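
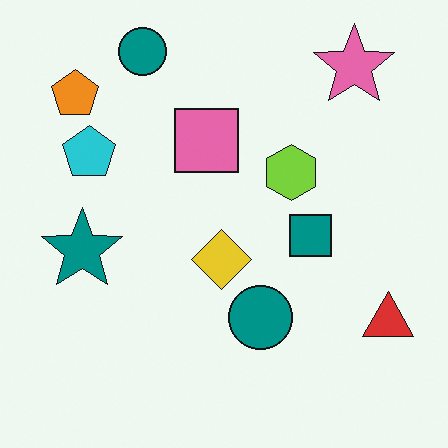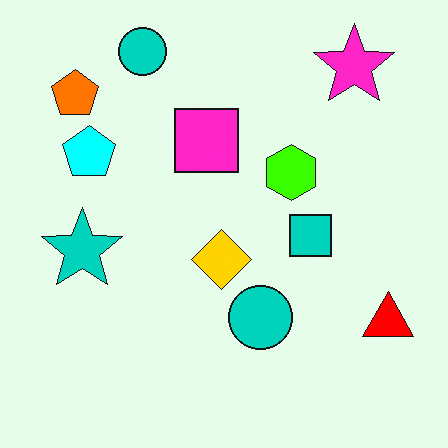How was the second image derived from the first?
The image was made much more vivid (saturation change).

All colors are more vivid — a global saturation change.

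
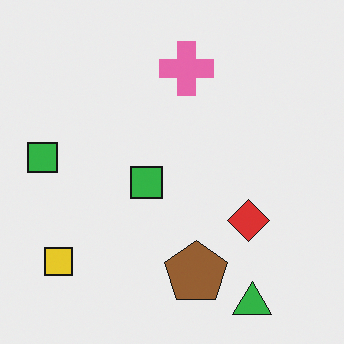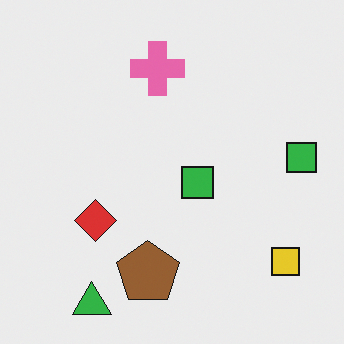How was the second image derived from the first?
The second image is the first flipped horizontally (left ↔ right).

The yellow square is in the bottom-left of the first image and the bottom-right of the second — shapes on opposite sides of the vertical midline have swapped in a mirror flip.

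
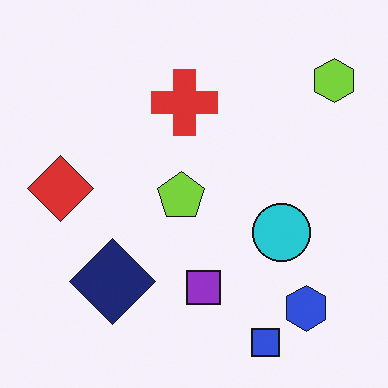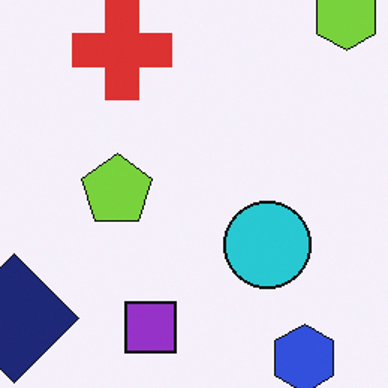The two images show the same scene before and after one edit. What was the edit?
The second image is the first cropped to a modestly smaller region and rescaled.

The visible shapes are larger and the field of view is narrower; shapes near the original edges may be partly or wholly outside the frame — a crop-and-rescale.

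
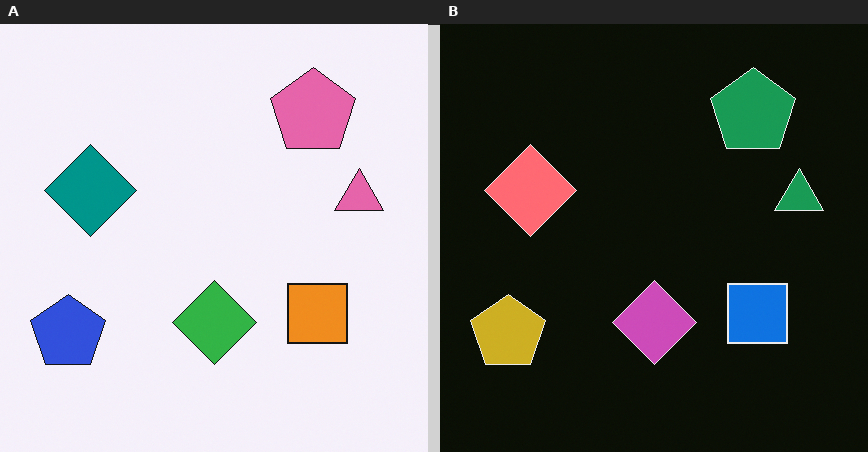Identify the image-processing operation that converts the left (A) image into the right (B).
The image was color-inverted (negative).

The light background has become dark and every shape's color is its complement — a photographic negative.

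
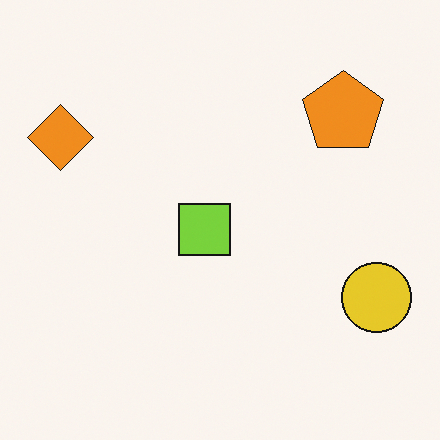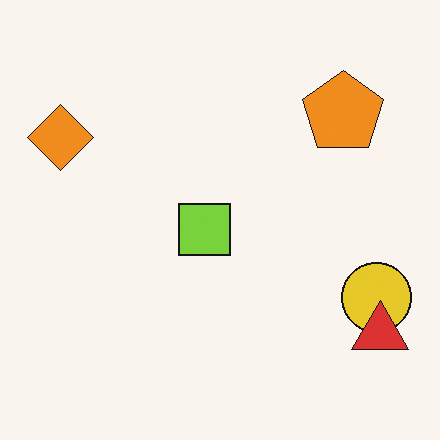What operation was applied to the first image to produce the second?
This is the original image overlaid with an additional red triangle.

A red triangle appears in the second image that is absent from the first.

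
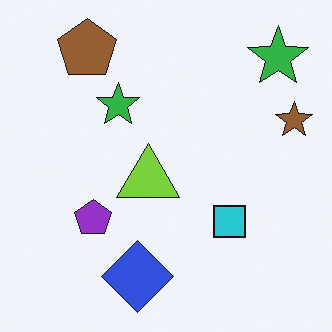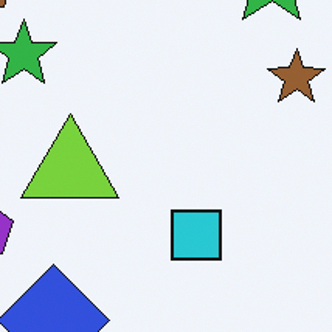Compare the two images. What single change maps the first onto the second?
Cropped to a modestly smaller region and rescaled.

The visible shapes are larger and the field of view is narrower; shapes near the original edges may be partly or wholly outside the frame — a crop-and-rescale.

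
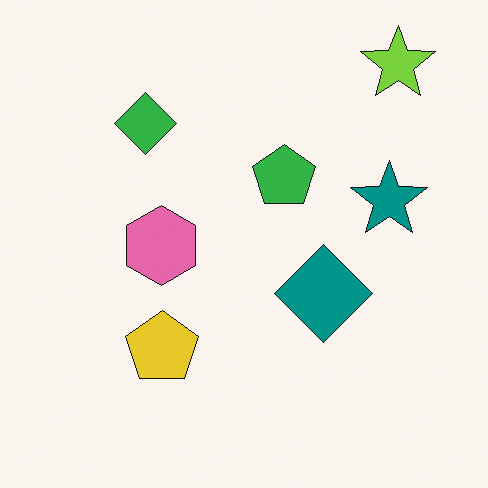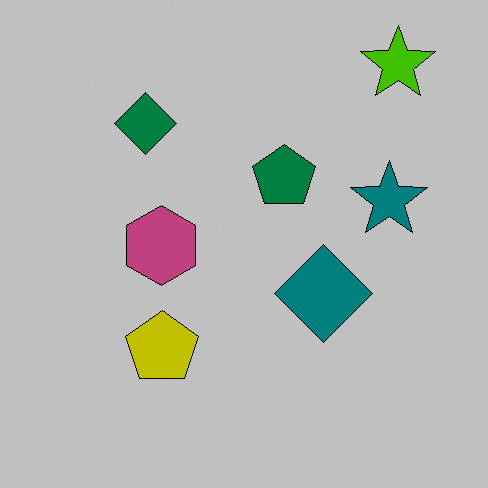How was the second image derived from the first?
The transformation is: heavily posterized to just a handful of flat colors.

Each flat color has snapped to a coarser quantized level — most visibly, the near-white background has dropped to a flat grey.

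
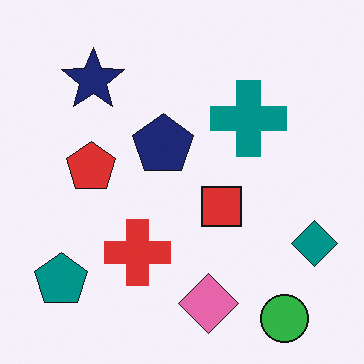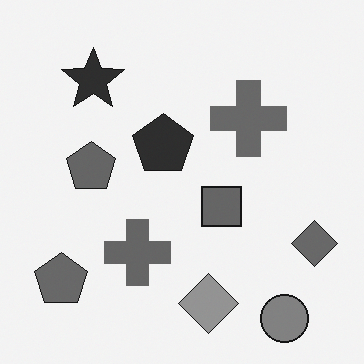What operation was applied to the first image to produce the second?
This is the original image converted to grayscale.

All color is removed — every shape is now a shade of grey.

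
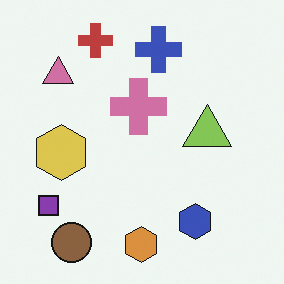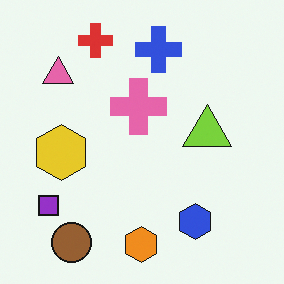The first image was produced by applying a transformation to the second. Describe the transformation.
The image was slightly desaturated.

All colors are more muted and greyish — a global saturation change.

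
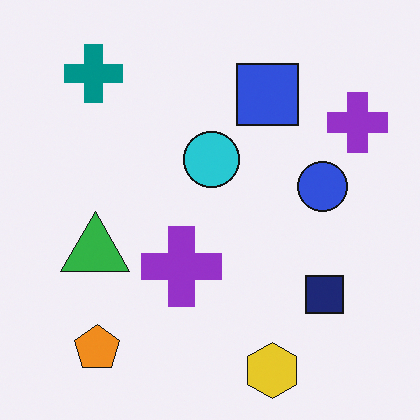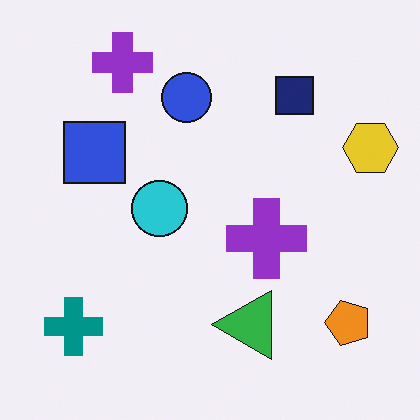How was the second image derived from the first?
This is the original image rotated 90° counter-clockwise.

The teal cross sits in the top-left of the first image and the bottom-left of the second — consistent with a whole-image 90° counter-clockwise rotation.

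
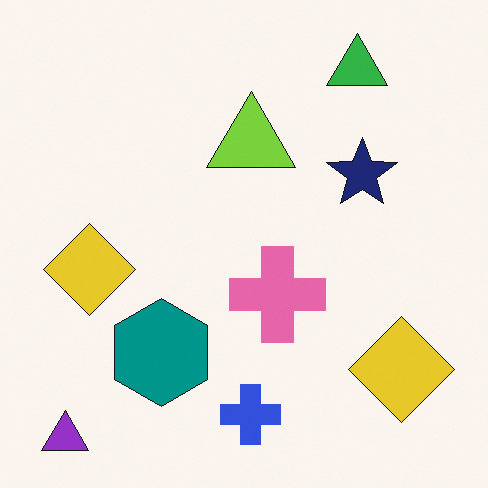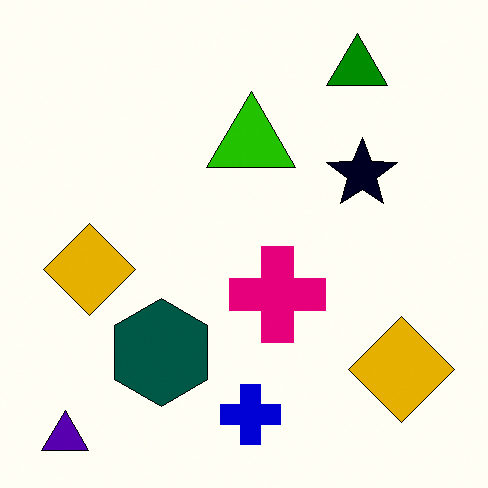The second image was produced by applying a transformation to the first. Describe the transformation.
The image was boosted in contrast.

Tones are pushed away from mid-grey across the whole image — a global contrast change.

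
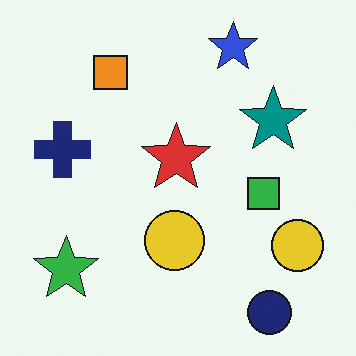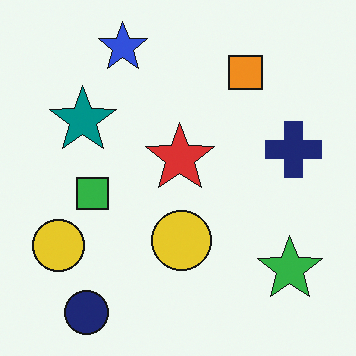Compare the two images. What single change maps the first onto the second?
The second image is the first flipped horizontally (left ↔ right).

The navy cross is in the left of the first image and the right of the second — shapes on opposite sides of the vertical midline have swapped in a mirror flip.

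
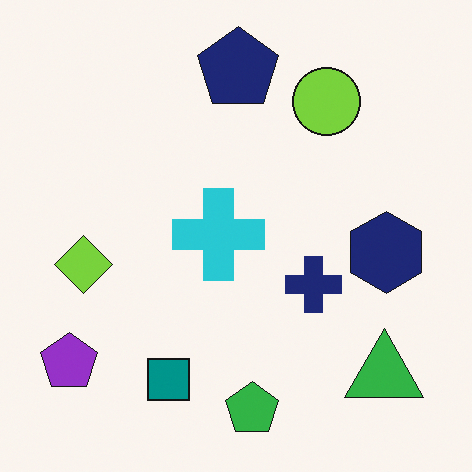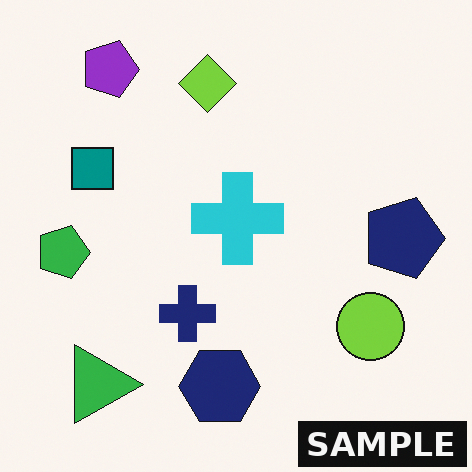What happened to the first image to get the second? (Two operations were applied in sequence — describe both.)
The image was rotated 90° clockwise, then watermarked with the text "SAMPLE" in the lower-right corner.

The purple pentagon sits in the bottom-left of the first image and the top-left of the second — consistent with a whole-image 90° clockwise rotation. A dark label reading "SAMPLE" appears in the lower-right corner.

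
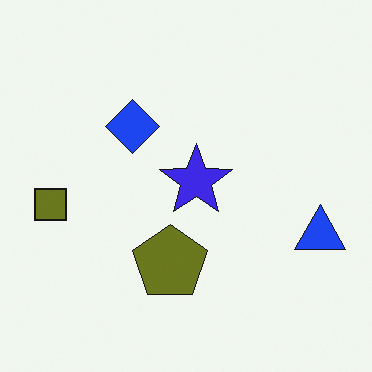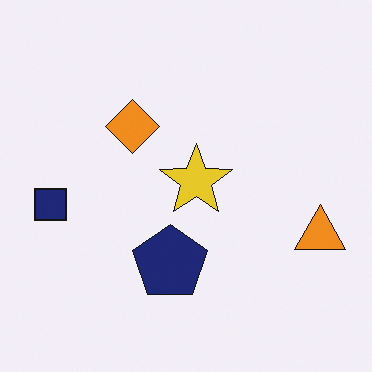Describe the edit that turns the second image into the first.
The transformation is: hue-shifted through roughly half the color wheel.

Every shape's color has rotated by the same amount around the hue wheel — a uniform hue shift.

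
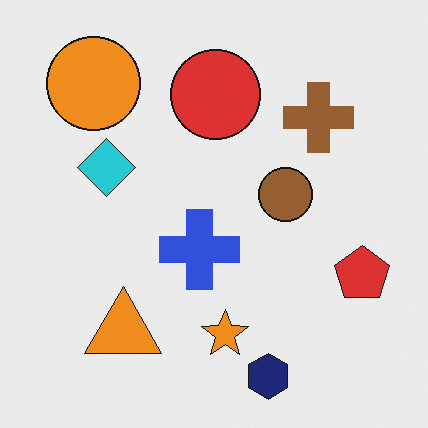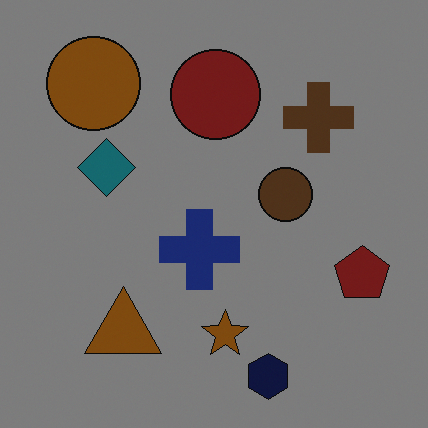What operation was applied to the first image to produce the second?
The second image is the first noticeably darkened.

Every pixel — background and shapes alike — is uniformly darkened.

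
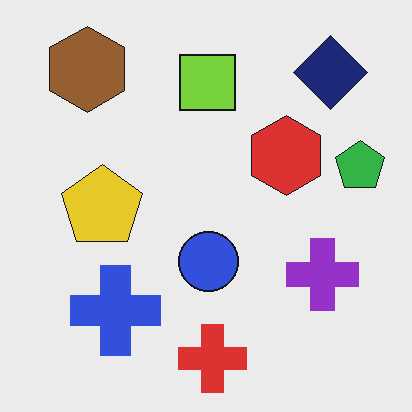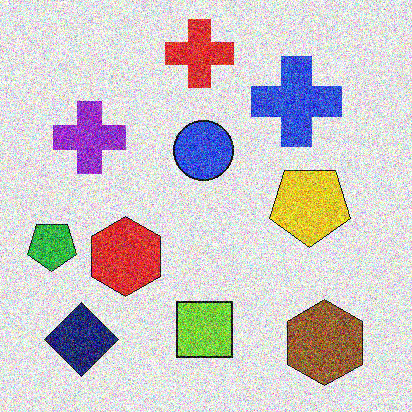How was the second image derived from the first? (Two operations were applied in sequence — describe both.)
The image was rotated 180°, then degraded with heavy additive noise.

The navy diamond sits in the top-right of the first image and the bottom-left of the second — consistent with a whole-image 180° rotation. Random speckle covers the whole image, including the flat background.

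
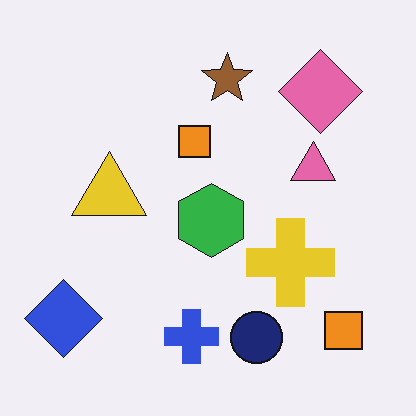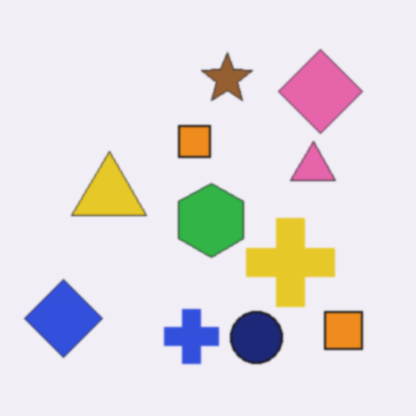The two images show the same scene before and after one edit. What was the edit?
The second image is the first slightly softened.

Shape edges and outlines are uniformly softened across the whole image.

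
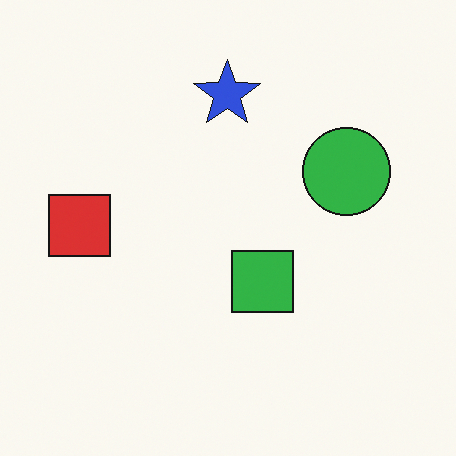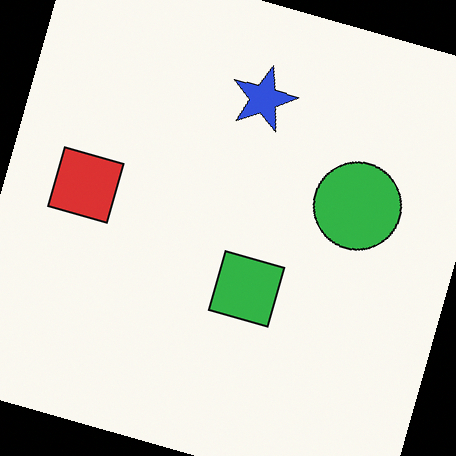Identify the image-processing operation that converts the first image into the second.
It was rotated clockwise by a moderate amount.

Every shape is tilted by the same angle and the image corners show triangular fill wedges — a whole-image rotation by a non-right angle.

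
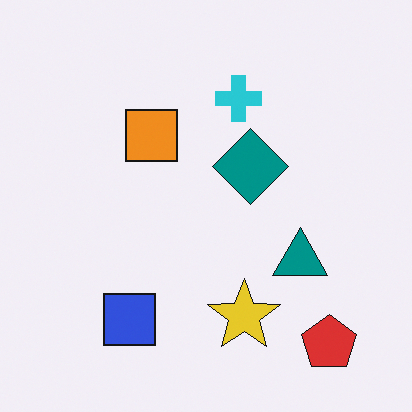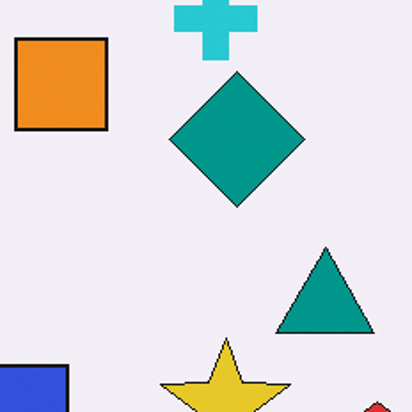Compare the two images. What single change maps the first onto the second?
Cropped tightly and scaled back up.

The visible shapes are larger and the field of view is narrower; shapes near the original edges may be partly or wholly outside the frame — a crop-and-rescale.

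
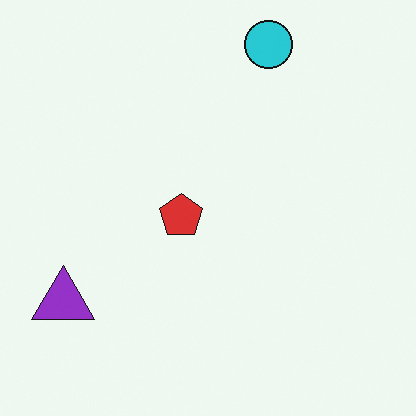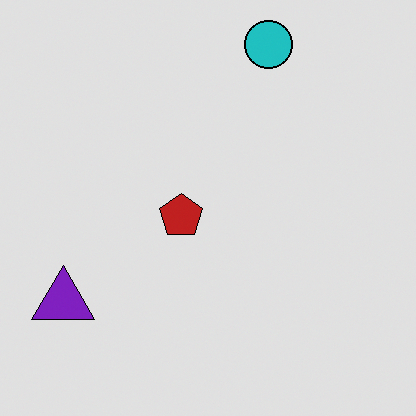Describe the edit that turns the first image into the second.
Posterized to a reduced palette.

Each flat color has snapped to a coarser quantized level — most visibly, the near-white background has dropped to a flat grey.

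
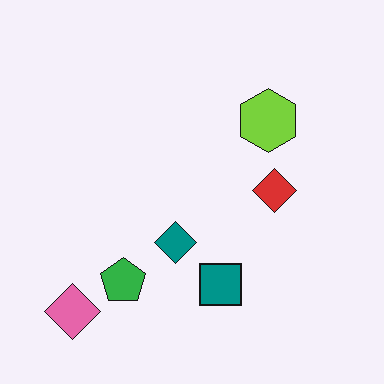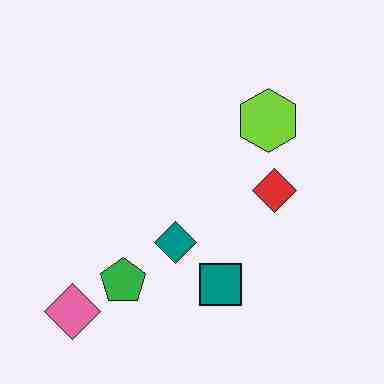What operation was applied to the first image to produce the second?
The image was degraded with heavy JPEG compression.

Blocky 8×8 compression artifacts appear around shape edges and the flat background shows ringing — characteristic JPEG degradation.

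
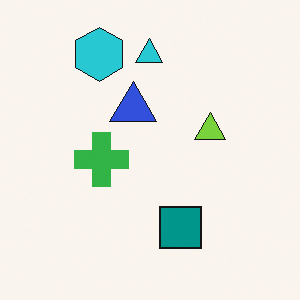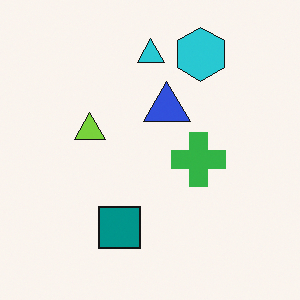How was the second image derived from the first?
It was flipped horizontally (left ↔ right).

The lime triangle is in the right of the first image and the left of the second — shapes on opposite sides of the vertical midline have swapped in a mirror flip.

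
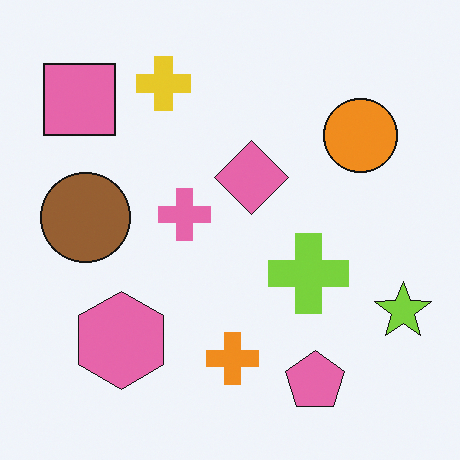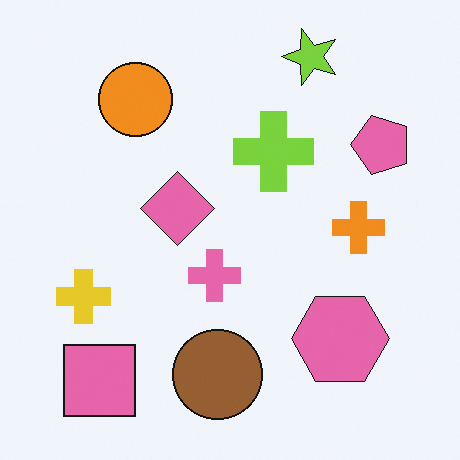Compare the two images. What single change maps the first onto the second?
It was rotated 90° counter-clockwise.

The pink square sits in the top-left of the first image and the bottom-left of the second — consistent with a whole-image 90° counter-clockwise rotation.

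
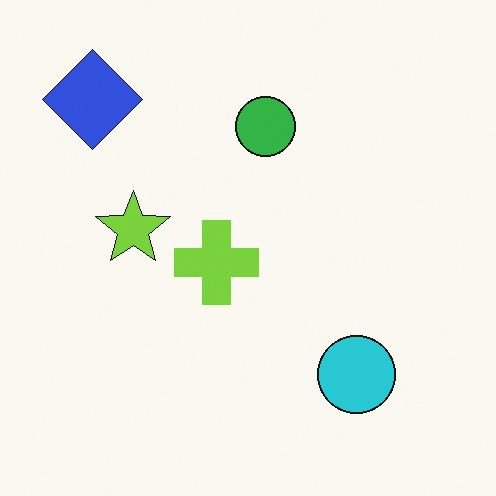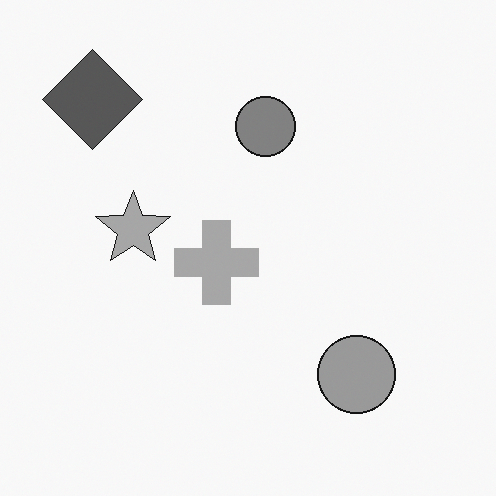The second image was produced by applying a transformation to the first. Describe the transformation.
The transformation is: converted to grayscale.

All color is removed — every shape is now a shade of grey.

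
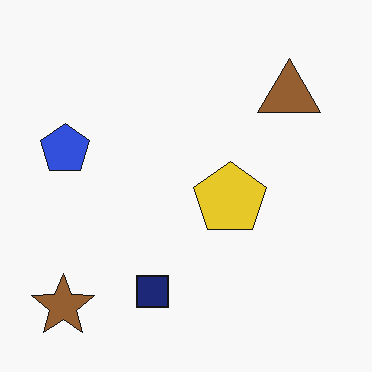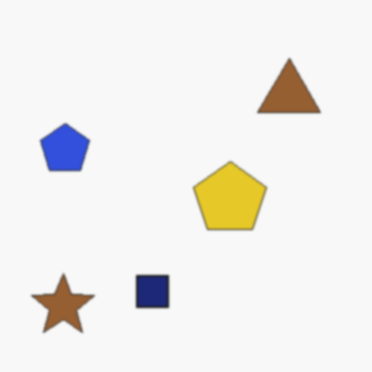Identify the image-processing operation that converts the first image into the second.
The transformation is: slightly softened.

Shape edges and outlines are uniformly softened across the whole image.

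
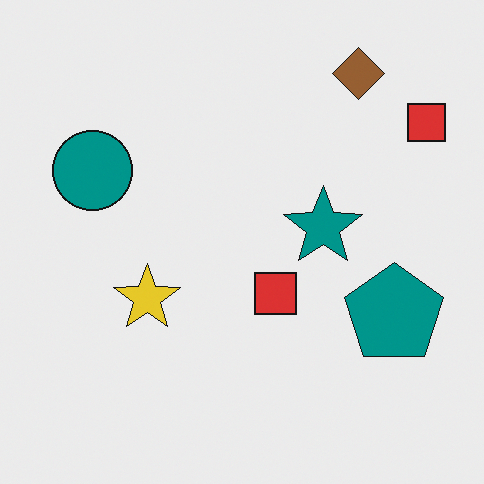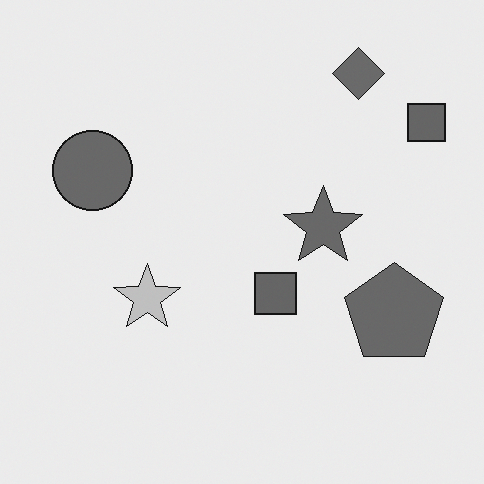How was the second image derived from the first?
The image was converted to grayscale.

All color is removed — every shape is now a shade of grey.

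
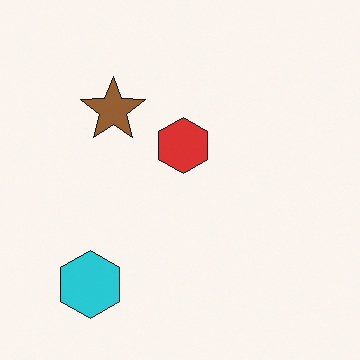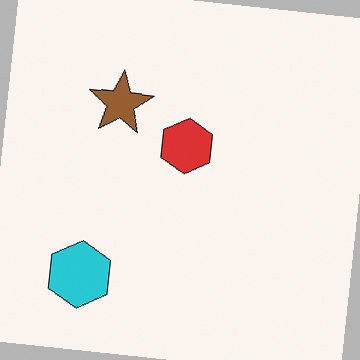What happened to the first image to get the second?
This is the original image rotated clockwise by a small amount.

Every shape is tilted by the same angle and the image corners show triangular fill wedges — a whole-image rotation by a non-right angle.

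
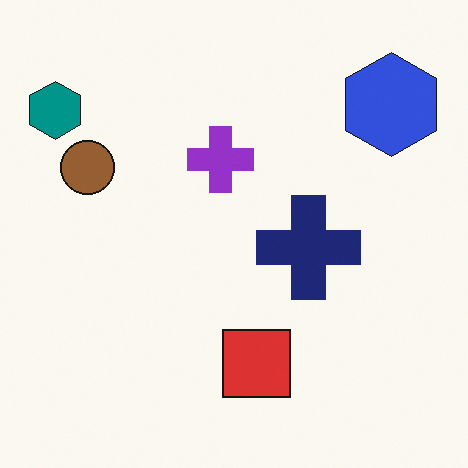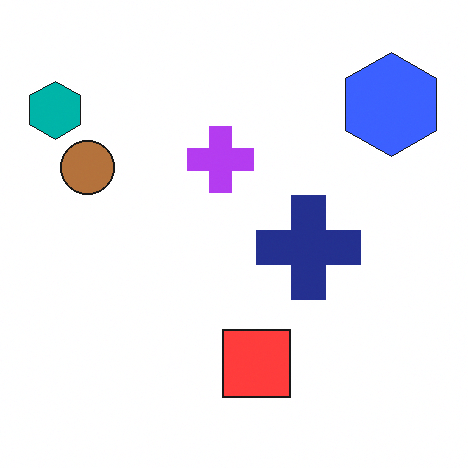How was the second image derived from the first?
The second image is the first brightened a little.

Every pixel — background and shapes alike — is uniformly brightened.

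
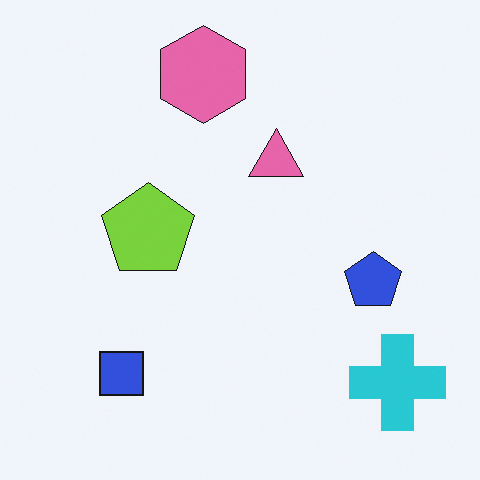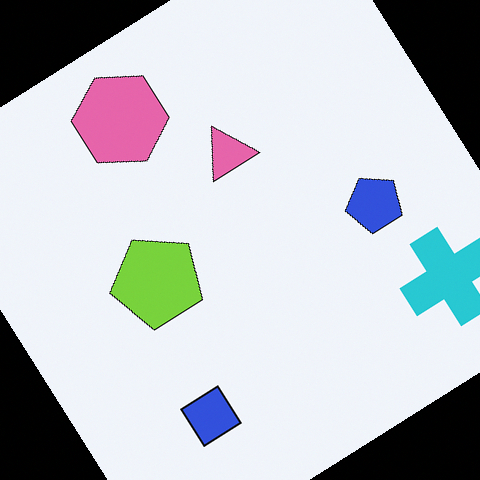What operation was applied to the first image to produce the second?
The image was rotated counter-clockwise by a large amount — several tens of degrees.

Every shape is tilted by the same angle and the image corners show triangular fill wedges — a whole-image rotation by a non-right angle.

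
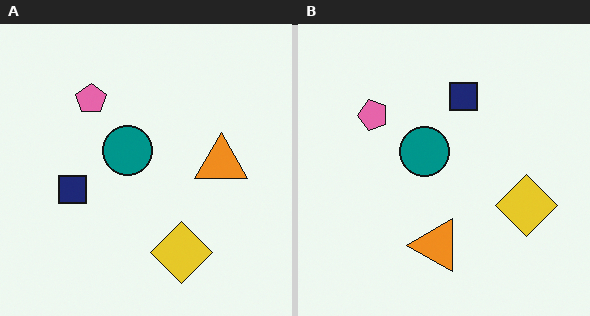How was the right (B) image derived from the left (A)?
This is the original image transposed (reflected across the top-left ↔ bottom-right diagonal).

Shapes have swapped their row and column positions — what was in the top-right is now in the bottom-left — a diagonal reflection.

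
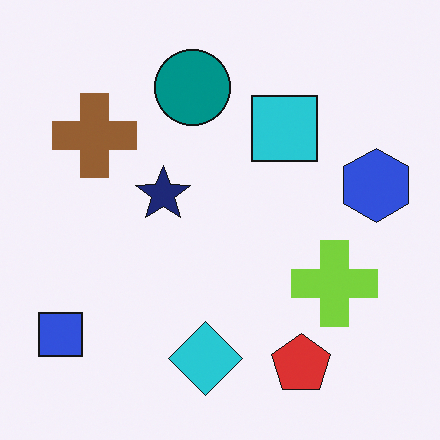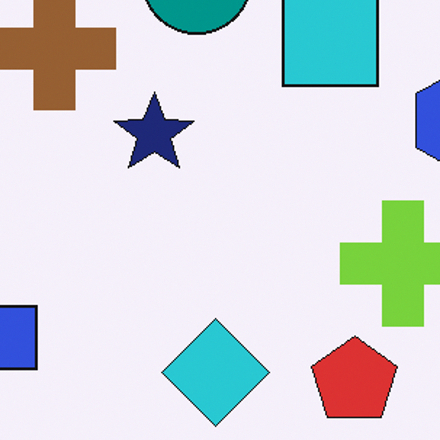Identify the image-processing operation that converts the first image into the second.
It was cropped to a modestly smaller region and rescaled.

The visible shapes are larger and the field of view is narrower; shapes near the original edges may be partly or wholly outside the frame — a crop-and-rescale.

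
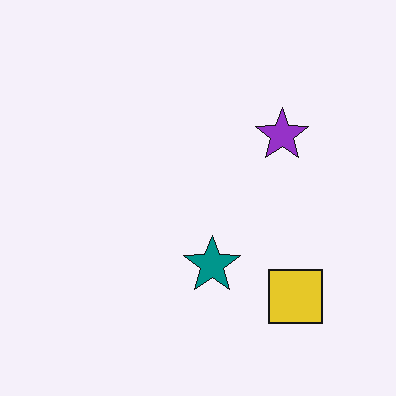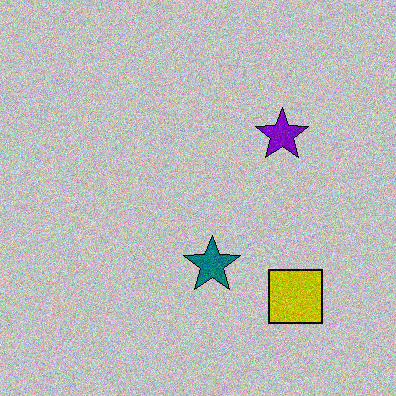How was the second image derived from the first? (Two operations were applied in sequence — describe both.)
The transformation is: heavily posterized to just a handful of flat colors, then degraded with visible gaussian noise.

Each flat color has snapped to a coarser quantized level — most visibly, the near-white background has dropped to a flat grey. Random speckle covers the whole image, including the flat background.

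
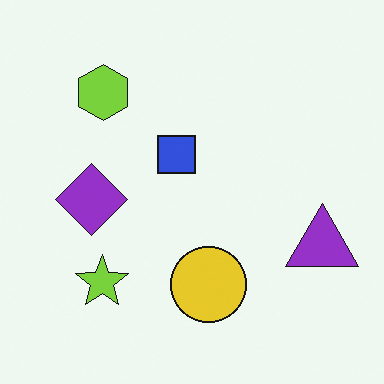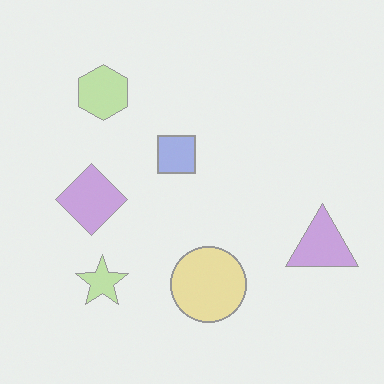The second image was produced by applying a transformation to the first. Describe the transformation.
The second image is the first washed out (contrast reduced).

Tones are pushed toward mid-grey across the whole image — a global contrast change.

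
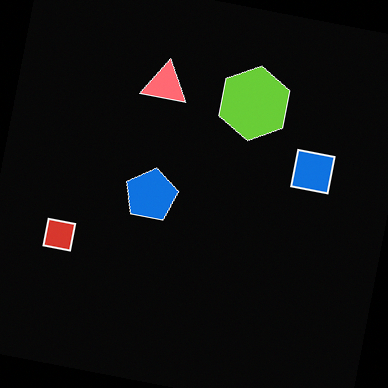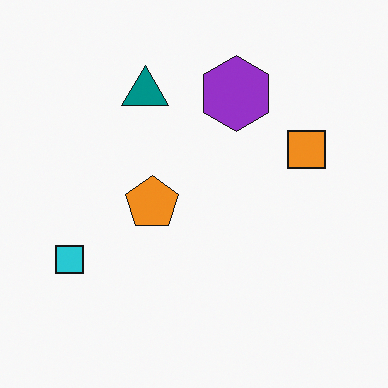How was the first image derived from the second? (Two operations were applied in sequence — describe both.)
The transformation is: color-inverted (negative), then rotated clockwise by a small amount.

The light background has become dark and every shape's color is its complement — a photographic negative. Every shape is tilted by the same angle and the image corners show triangular fill wedges — a whole-image rotation by a non-right angle.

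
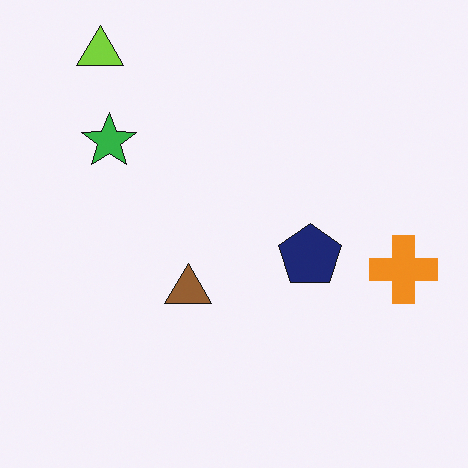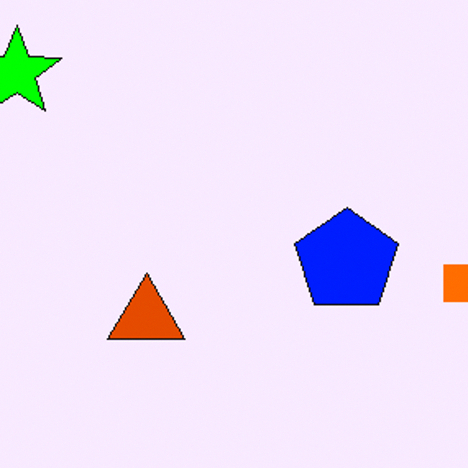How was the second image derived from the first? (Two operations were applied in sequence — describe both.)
The image was heavily oversaturated, then cropped tightly and scaled back up.

All colors are more vivid — a global saturation change. The visible shapes are larger and the field of view is narrower; shapes near the original edges may be partly or wholly outside the frame — a crop-and-rescale.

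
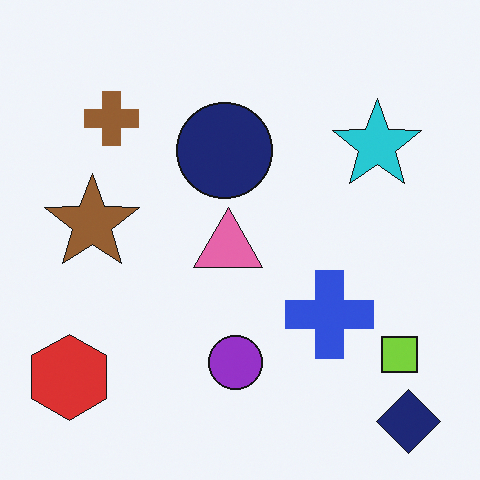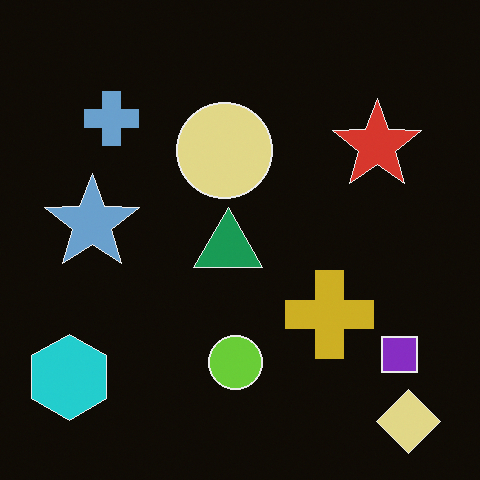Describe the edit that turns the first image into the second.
This is the original image color-inverted (negative).

The light background has become dark and every shape's color is its complement — a photographic negative.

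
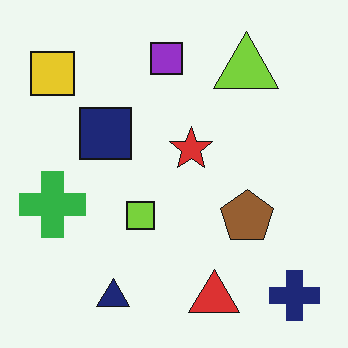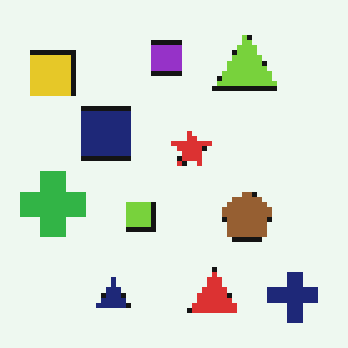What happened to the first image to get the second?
The transformation is: mildly pixelated.

Shapes are reduced to large square blocks; fine edges and outlines are lost — a downscale-then-upscale (mosaic) effect.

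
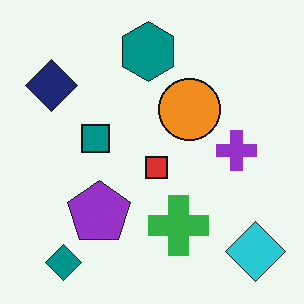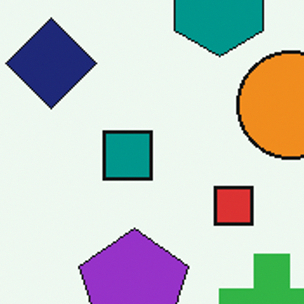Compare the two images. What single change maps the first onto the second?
Cropped to a noticeably smaller region and rescaled.

The visible shapes are larger and the field of view is narrower; shapes near the original edges may be partly or wholly outside the frame — a crop-and-rescale.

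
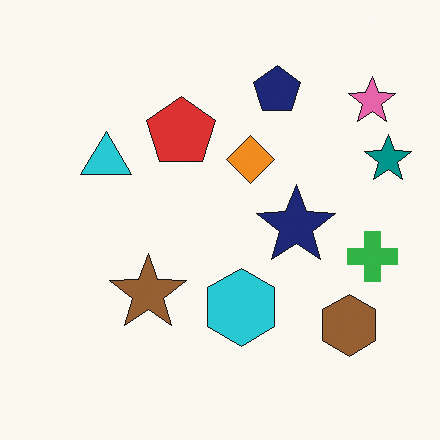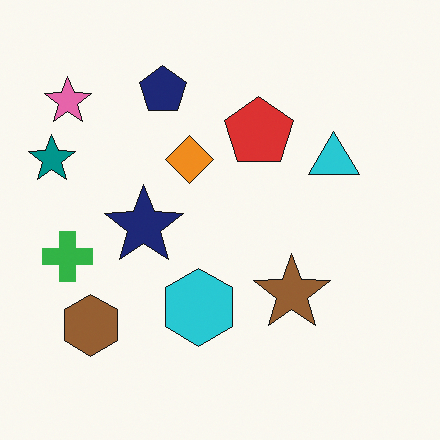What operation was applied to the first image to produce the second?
The image was flipped horizontally (left ↔ right).

The teal star is in the right of the first image and the left of the second — shapes on opposite sides of the vertical midline have swapped in a mirror flip.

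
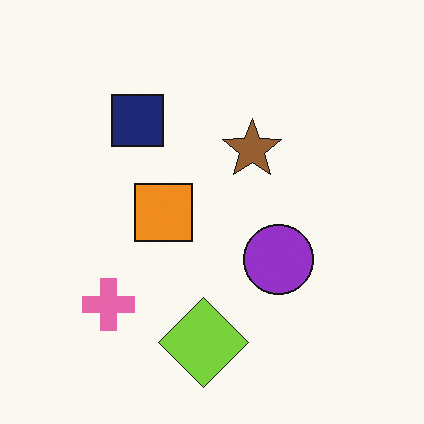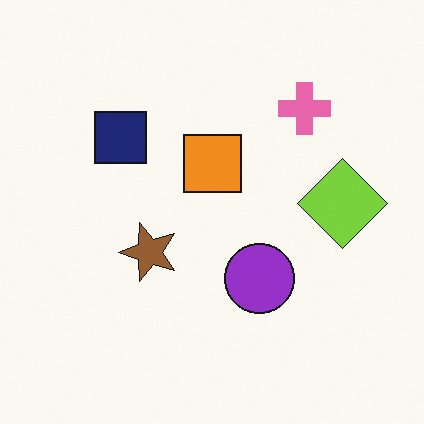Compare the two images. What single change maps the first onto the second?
The image was transposed (reflected across the top-left ↔ bottom-right diagonal).

Shapes have swapped their row and column positions — what was in the top-right is now in the bottom-left — a diagonal reflection.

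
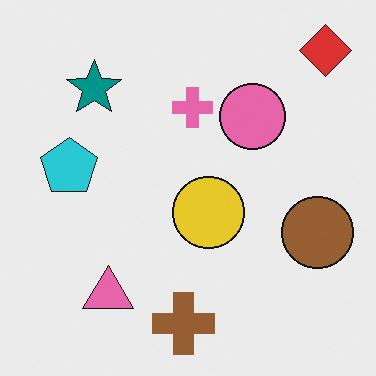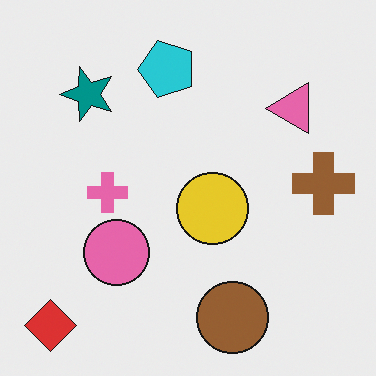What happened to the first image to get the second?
This is the original image transposed (reflected across the top-left ↔ bottom-right diagonal).

Shapes have swapped their row and column positions — what was in the top-right is now in the bottom-left — a diagonal reflection.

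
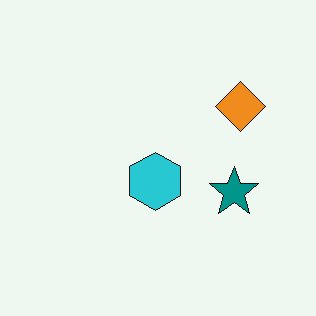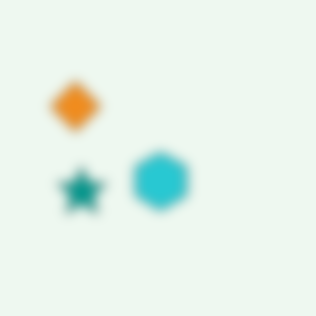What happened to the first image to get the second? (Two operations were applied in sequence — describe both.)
It was flipped horizontally (left ↔ right), then heavily blurred.

The orange diamond is in the right of the first image and the left of the second — shapes on opposite sides of the vertical midline have swapped in a mirror flip. Shape edges and outlines are uniformly softened across the whole image.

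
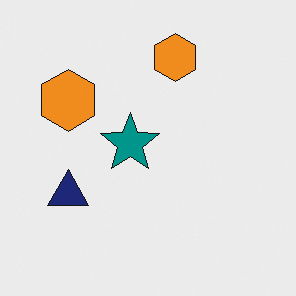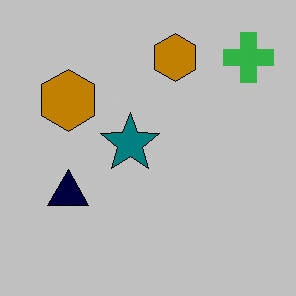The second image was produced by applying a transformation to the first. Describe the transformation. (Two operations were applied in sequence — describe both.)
This is the original image heavily posterized to just a handful of flat colors, then overlaid with an additional green cross.

Each flat color has snapped to a coarser quantized level — most visibly, the near-white background has dropped to a flat grey. A green cross appears in the second image that is absent from the first.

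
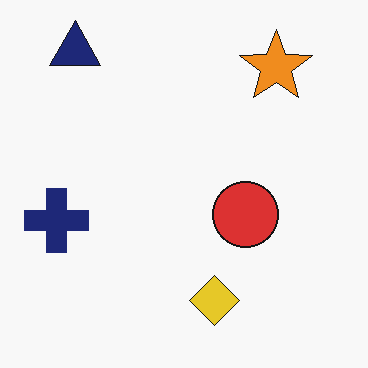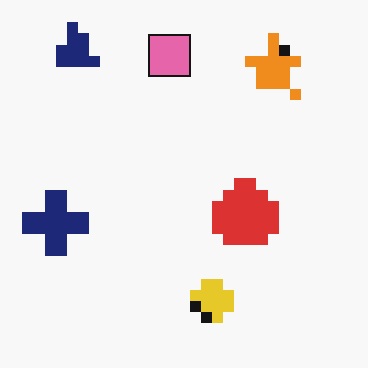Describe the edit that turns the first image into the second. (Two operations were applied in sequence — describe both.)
This is the original image heavily pixelated into large blocks, then overlaid with an additional pink square.

Shapes are reduced to large square blocks; fine edges and outlines are lost — a downscale-then-upscale (mosaic) effect. A pink square appears in the second image that is absent from the first.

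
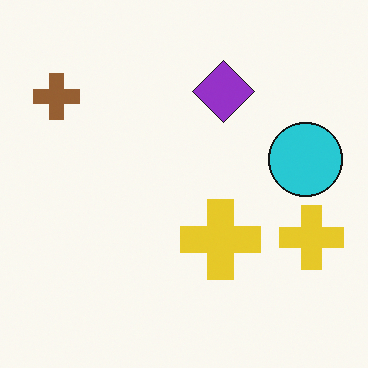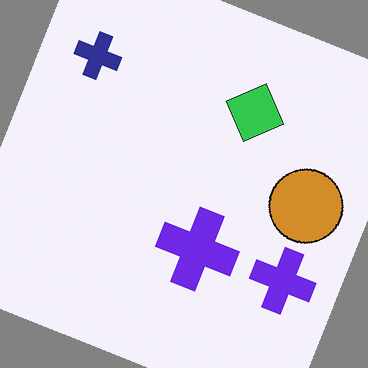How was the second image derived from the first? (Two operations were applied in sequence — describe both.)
It was rotated clockwise by a moderate amount, then hue-shifted by a large amount.

Every shape is tilted by the same angle and the image corners show triangular fill wedges — a whole-image rotation by a non-right angle. Every shape's color has rotated by the same amount around the hue wheel — a uniform hue shift.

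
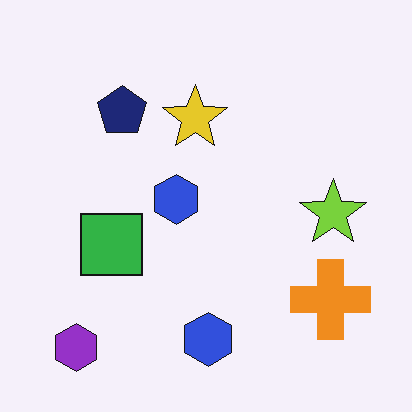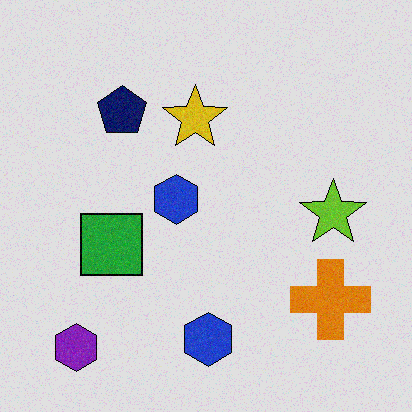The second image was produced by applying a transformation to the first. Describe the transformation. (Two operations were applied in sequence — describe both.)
It was degraded with subtle gaussian noise, then moderately posterized.

Random speckle covers the whole image, including the flat background. Each flat color has snapped to a coarser quantized level — most visibly, the near-white background has dropped to a flat grey.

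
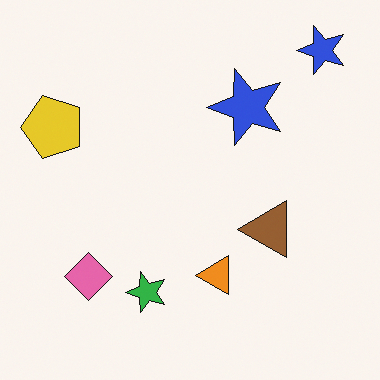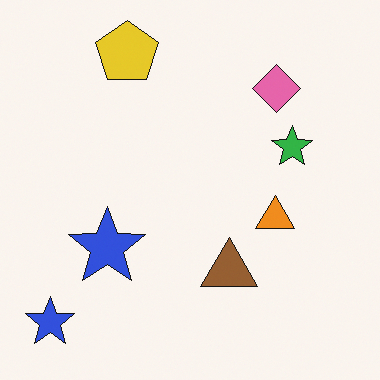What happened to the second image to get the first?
The first image is the second transposed (reflected across the top-left ↔ bottom-right diagonal).

Shapes have swapped their row and column positions — what was in the top-right is now in the bottom-left — a diagonal reflection.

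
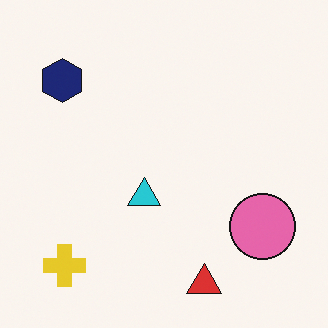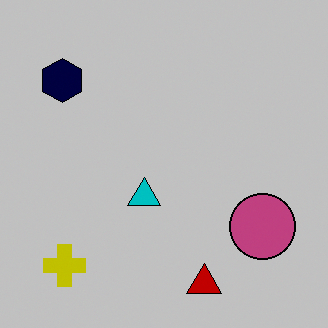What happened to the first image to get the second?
This is the original image heavily posterized to just a handful of flat colors.

Each flat color has snapped to a coarser quantized level — most visibly, the near-white background has dropped to a flat grey.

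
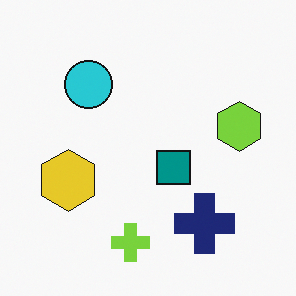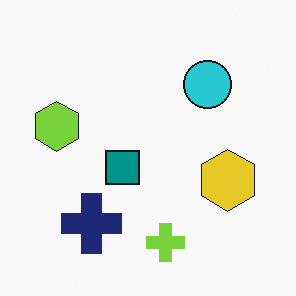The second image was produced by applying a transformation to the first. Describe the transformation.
This is the original image flipped horizontally (left ↔ right).

The lime hexagon is in the right of the first image and the left of the second — shapes on opposite sides of the vertical midline have swapped in a mirror flip.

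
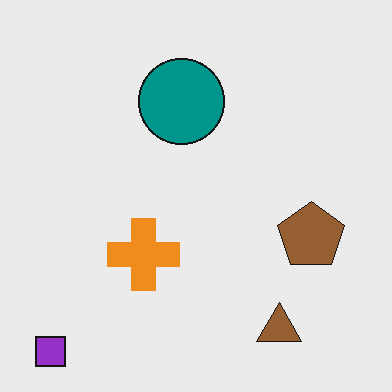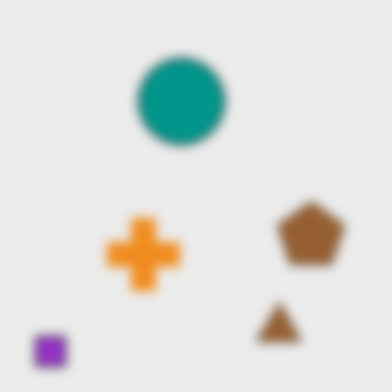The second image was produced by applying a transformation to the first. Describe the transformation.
This is the original image strongly gaussian-blurred.

Shape edges and outlines are uniformly softened across the whole image.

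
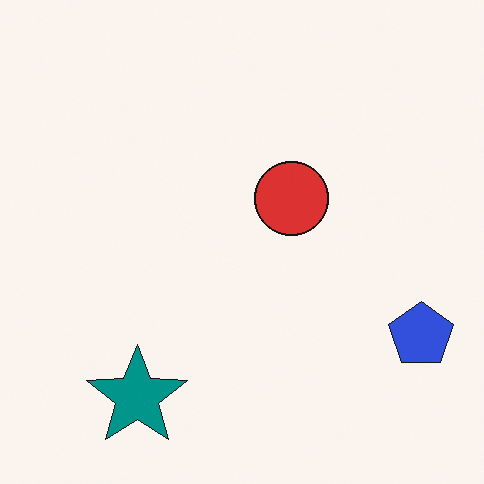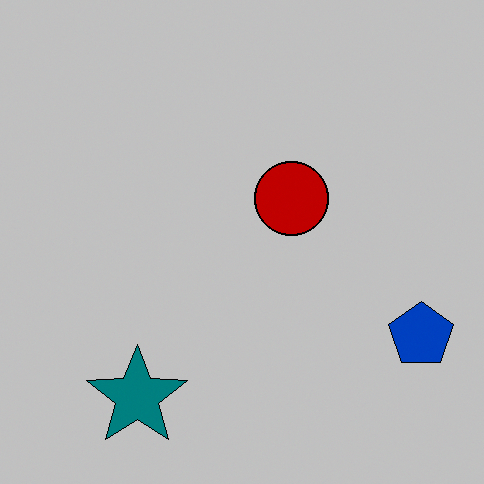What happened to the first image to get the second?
The second image is the first heavily posterized to just a handful of flat colors.

Each flat color has snapped to a coarser quantized level — most visibly, the near-white background has dropped to a flat grey.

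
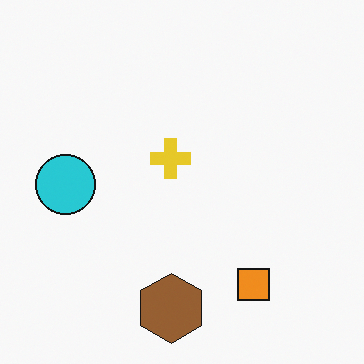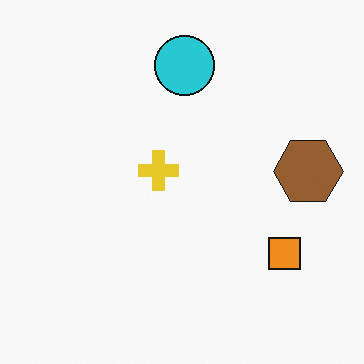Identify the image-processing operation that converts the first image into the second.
The image was transposed (reflected across the top-left ↔ bottom-right diagonal).

Shapes have swapped their row and column positions — what was in the top-right is now in the bottom-left — a diagonal reflection.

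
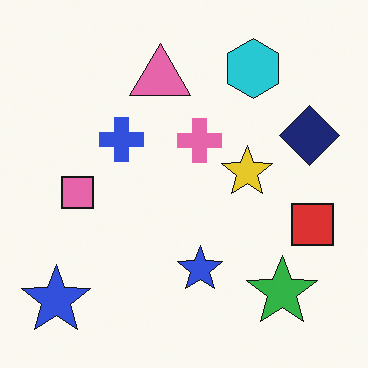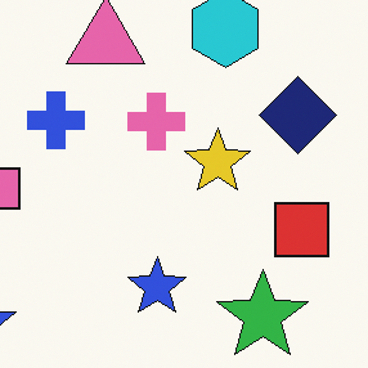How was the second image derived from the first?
Cropped to a modestly smaller region and rescaled.

The visible shapes are larger and the field of view is narrower; shapes near the original edges may be partly or wholly outside the frame — a crop-and-rescale.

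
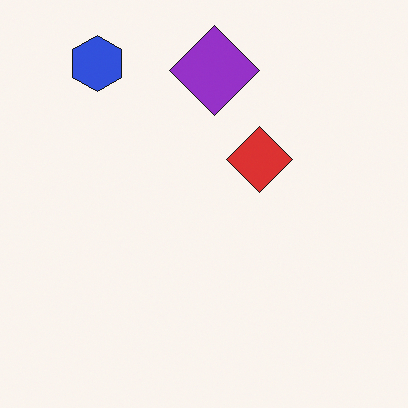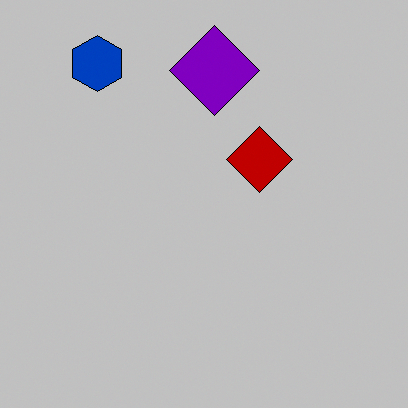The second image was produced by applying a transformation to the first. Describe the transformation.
It was heavily posterized to just a handful of flat colors.

Each flat color has snapped to a coarser quantized level — most visibly, the near-white background has dropped to a flat grey.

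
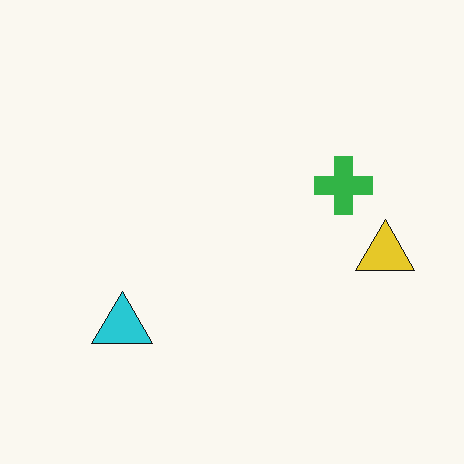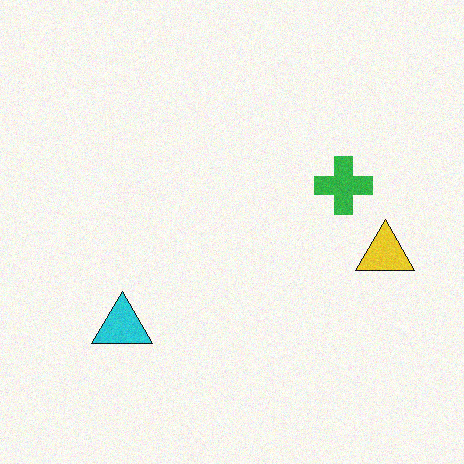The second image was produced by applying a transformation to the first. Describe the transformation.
It was degraded with a light layer of grain.

Random speckle covers the whole image, including the flat background.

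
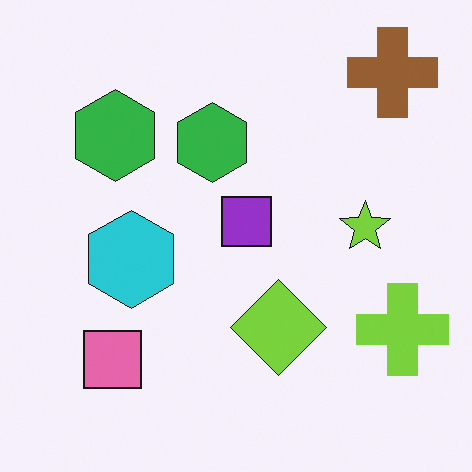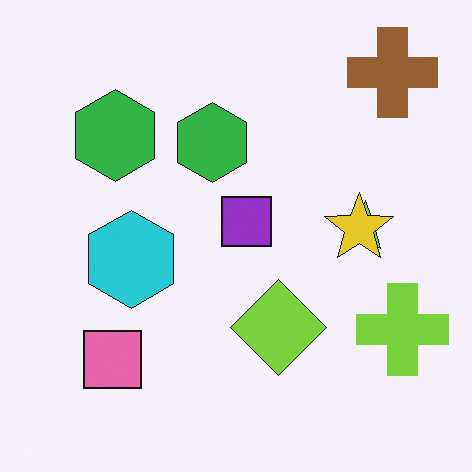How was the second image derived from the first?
Overlaid with an additional yellow star.

A yellow star appears in the second image that is absent from the first.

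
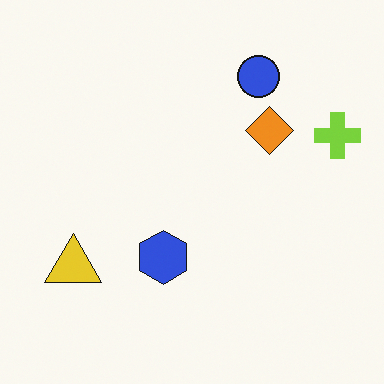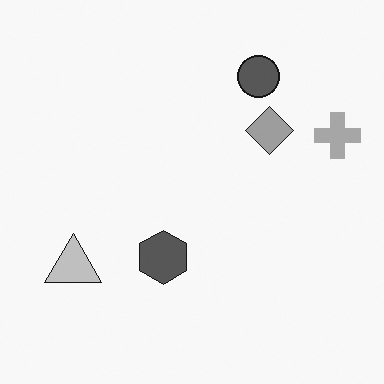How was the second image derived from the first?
The image was converted to grayscale.

All color is removed — every shape is now a shade of grey.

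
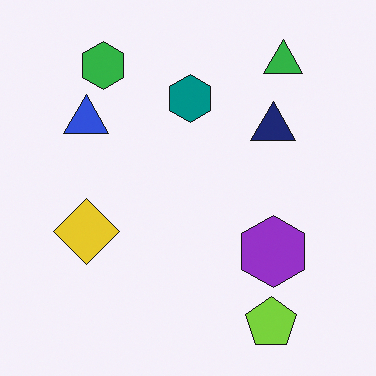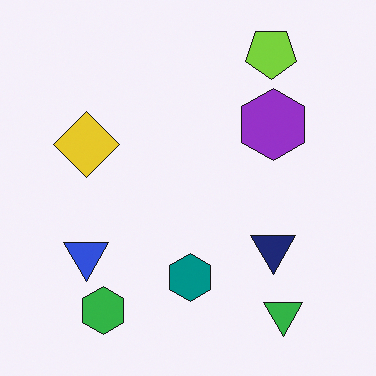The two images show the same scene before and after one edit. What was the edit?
The second image is the first flipped vertically (top ↔ bottom).

The lime pentagon is in the bottom-right of the first image and the top-right of the second — shapes on opposite sides of the horizontal midline have swapped in a mirror flip.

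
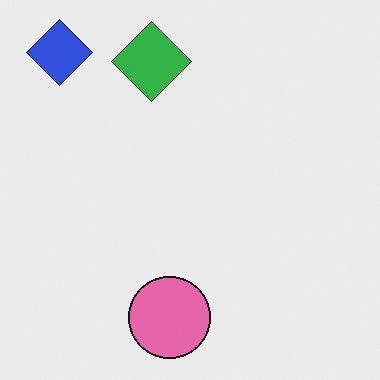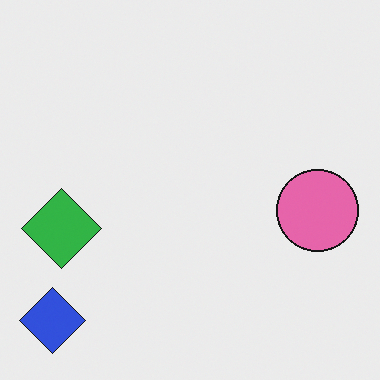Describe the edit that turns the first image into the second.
It was rotated 90° counter-clockwise.

The blue diamond sits in the top-left of the first image and the bottom-left of the second — consistent with a whole-image 90° counter-clockwise rotation.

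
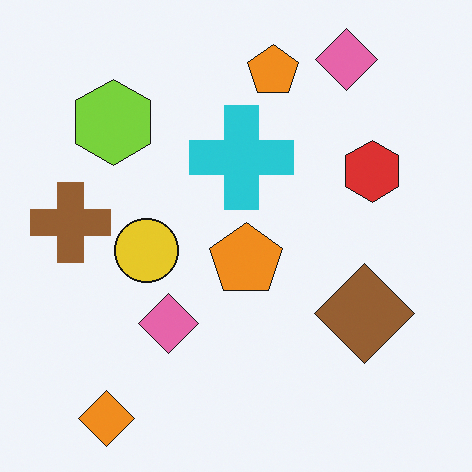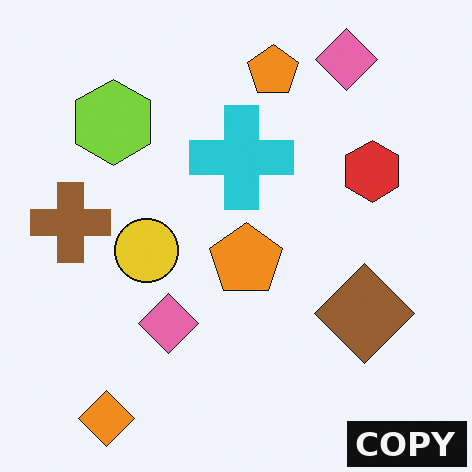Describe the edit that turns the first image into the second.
The image was watermarked with the text "COPY" in the lower-right corner.

A dark label reading "COPY" appears in the lower-right corner.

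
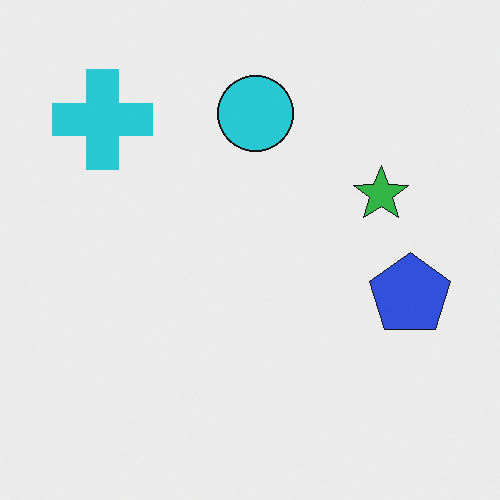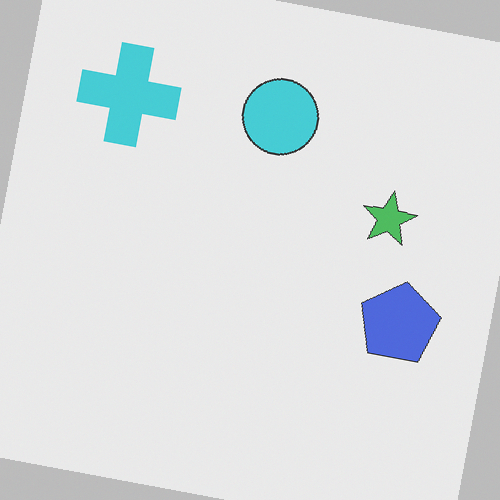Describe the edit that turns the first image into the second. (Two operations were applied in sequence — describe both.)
The second image is the first rotated clockwise by a few degrees, then given slightly reduced contrast.

Every shape is tilted by the same angle and the image corners show triangular fill wedges — a whole-image rotation by a non-right angle. Tones are pushed toward mid-grey across the whole image — a global contrast change.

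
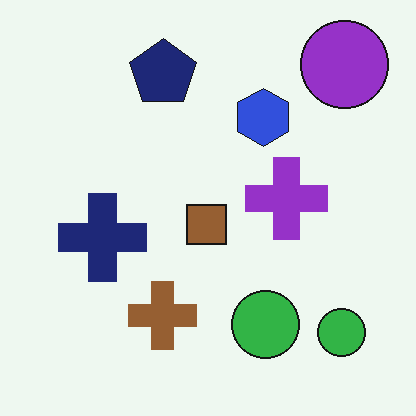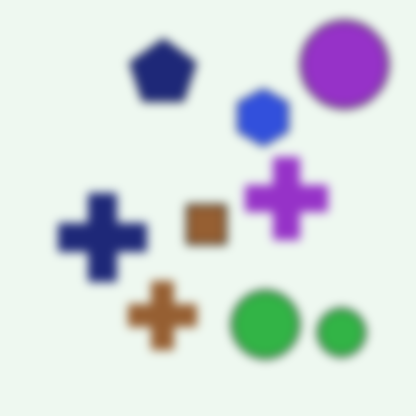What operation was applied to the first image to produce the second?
The transformation is: noticeably gaussian-blurred.

Shape edges and outlines are uniformly softened across the whole image.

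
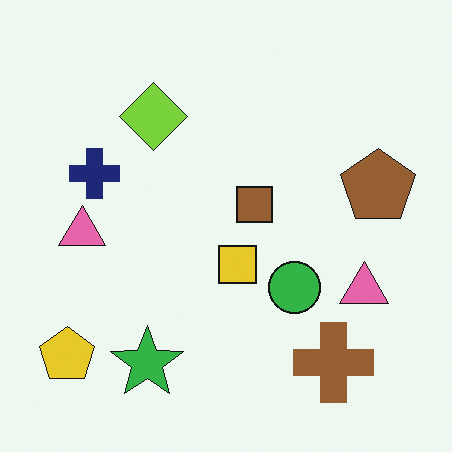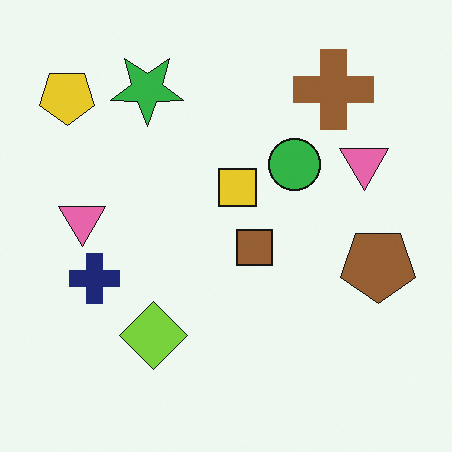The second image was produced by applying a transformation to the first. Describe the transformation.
It was flipped vertically (top ↔ bottom).

The green star is in the bottom-left of the first image and the top-left of the second — shapes on opposite sides of the horizontal midline have swapped in a mirror flip.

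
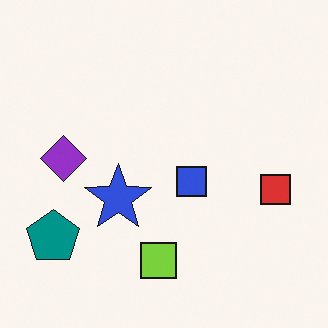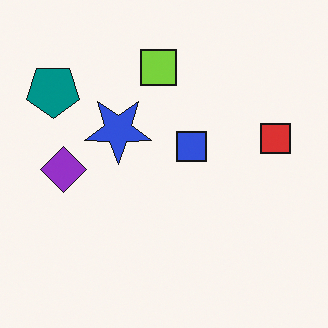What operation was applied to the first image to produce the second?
Flipped vertically (top ↔ bottom).

The lime square is in the bottom of the first image and the top of the second — shapes on opposite sides of the horizontal midline have swapped in a mirror flip.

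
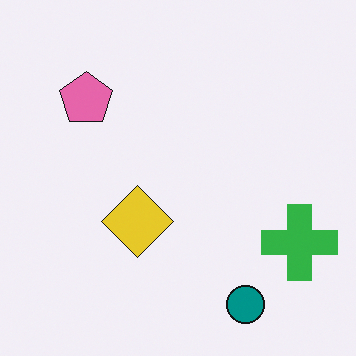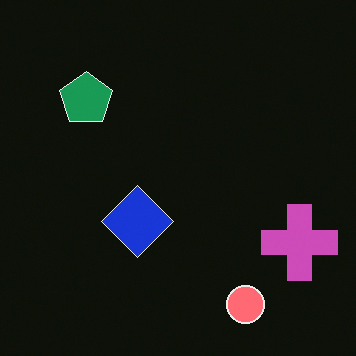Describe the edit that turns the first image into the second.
The transformation is: color-inverted (negative).

The light background has become dark and every shape's color is its complement — a photographic negative.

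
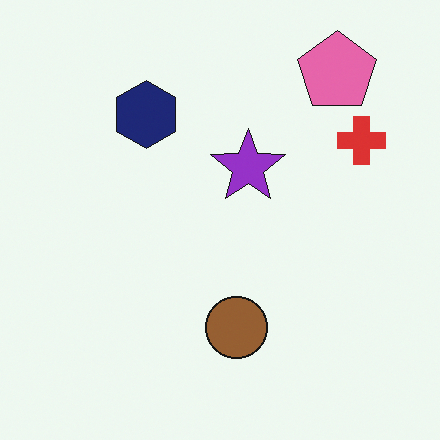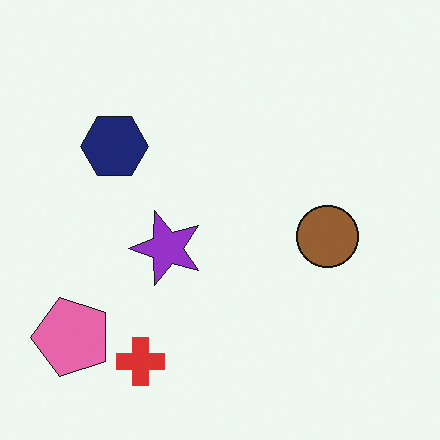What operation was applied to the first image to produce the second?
The transformation is: transposed (reflected across the top-left ↔ bottom-right diagonal).

Shapes have swapped their row and column positions — what was in the top-right is now in the bottom-left — a diagonal reflection.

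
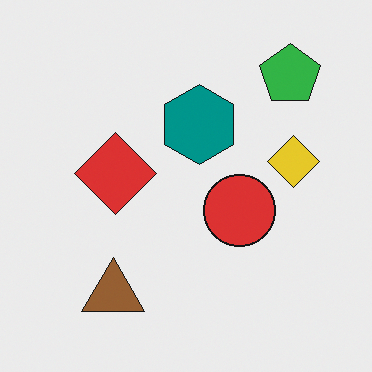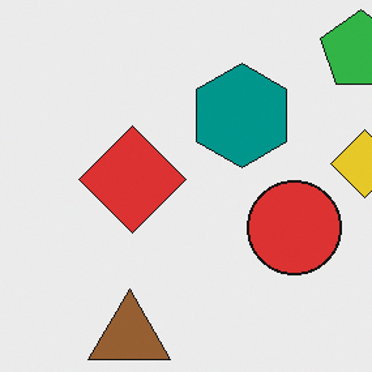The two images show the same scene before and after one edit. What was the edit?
This is the original image cropped to a modestly smaller region and rescaled.

The visible shapes are larger and the field of view is narrower; shapes near the original edges may be partly or wholly outside the frame — a crop-and-rescale.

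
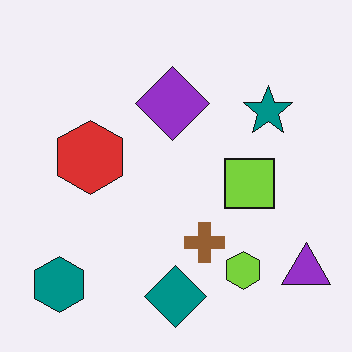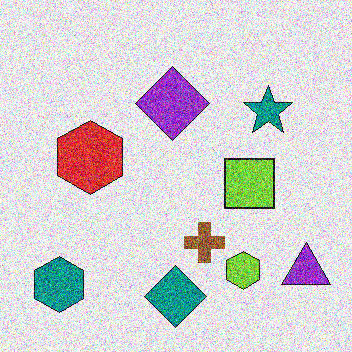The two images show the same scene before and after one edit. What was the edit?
The transformation is: degraded with strong gaussian noise.

Random speckle covers the whole image, including the flat background.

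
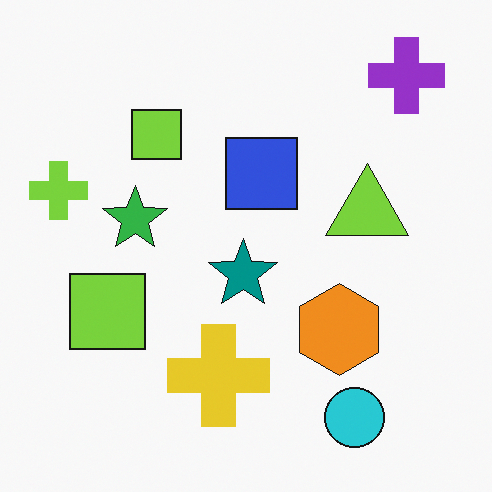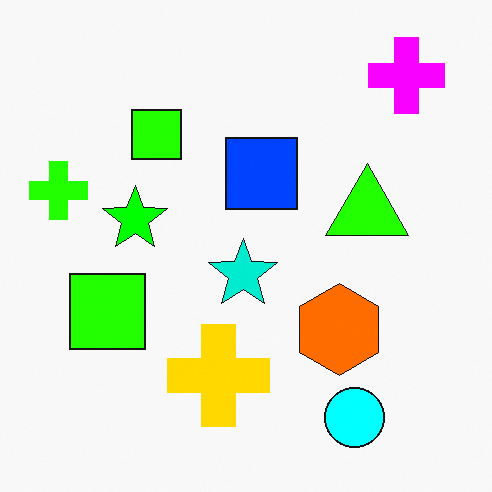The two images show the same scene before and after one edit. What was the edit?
The second image is the first heavily oversaturated.

All colors are more vivid — a global saturation change.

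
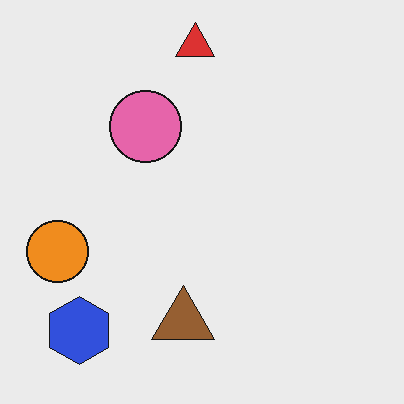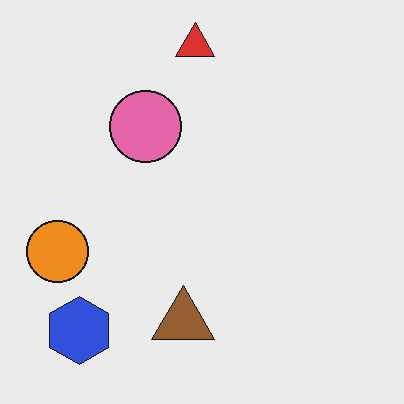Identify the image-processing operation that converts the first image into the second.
The image was JPEG-compressed with visible artifacts.

Blocky 8×8 compression artifacts appear around shape edges and the flat background shows ringing — characteristic JPEG degradation.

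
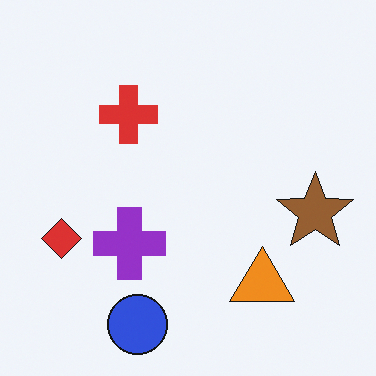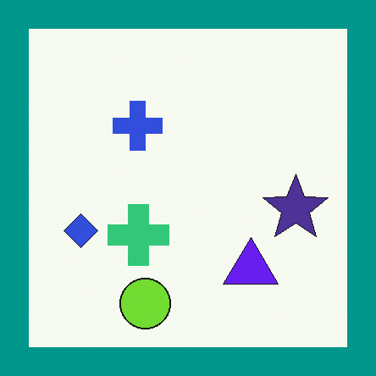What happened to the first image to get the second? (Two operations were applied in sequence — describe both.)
The second image is the first hue-shifted by a large amount, then framed with a teal border.

Every shape's color has rotated by the same amount around the hue wheel — a uniform hue shift. A solid teal frame runs around the edge of the second image, with the content slightly shrunk inside it.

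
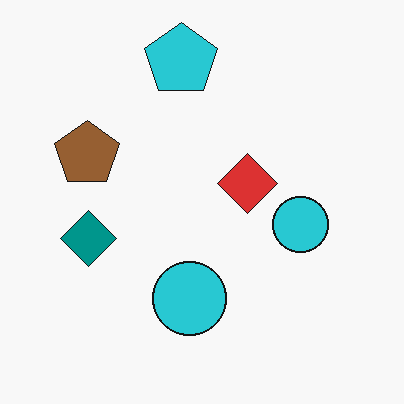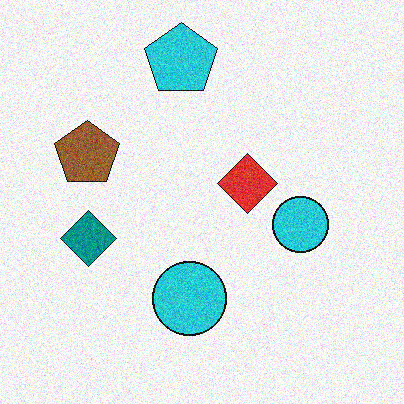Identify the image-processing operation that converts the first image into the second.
The transformation is: degraded with visible gaussian noise.

Random speckle covers the whole image, including the flat background.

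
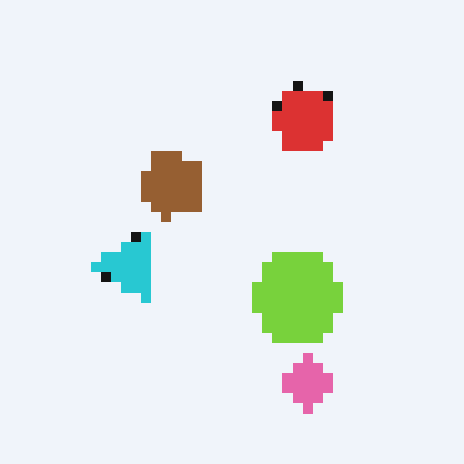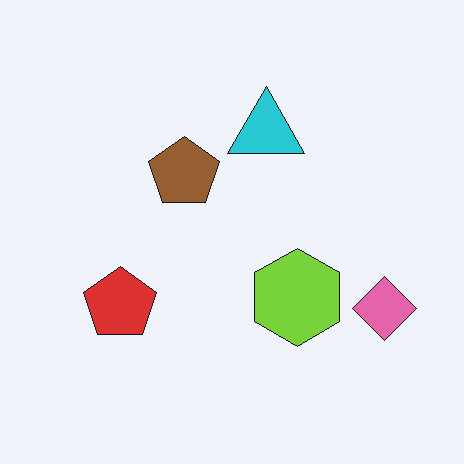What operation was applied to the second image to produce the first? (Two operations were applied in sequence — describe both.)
This is the original image transposed (reflected across the top-left ↔ bottom-right diagonal), then heavily pixelated into large blocks.

Shapes have swapped their row and column positions — what was in the top-right is now in the bottom-left — a diagonal reflection. Shapes are reduced to large square blocks; fine edges and outlines are lost — a downscale-then-upscale (mosaic) effect.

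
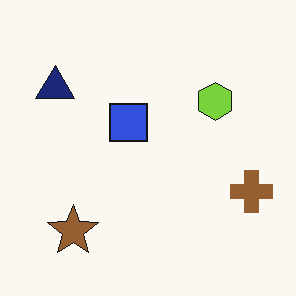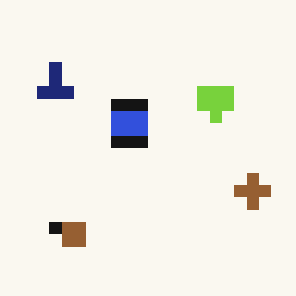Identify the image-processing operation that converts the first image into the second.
The transformation is: heavily pixelated into large blocks.

Shapes are reduced to large square blocks; fine edges and outlines are lost — a downscale-then-upscale (mosaic) effect.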